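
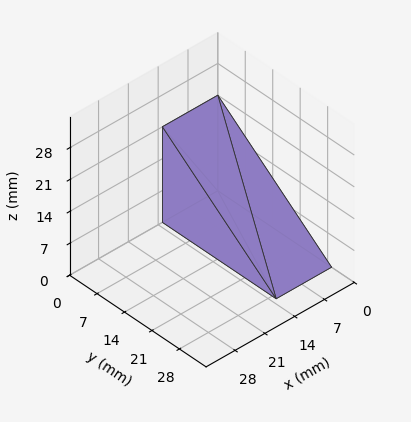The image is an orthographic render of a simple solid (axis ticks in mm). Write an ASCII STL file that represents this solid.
Reading the render: the shape is a wedge (ramp): 13 × 29 mm base, rising to 21 mm along the y=0 edge and sloping linearly to z=0 at y=29 (dimensions read to the nearest mm from the axis ticks). For the STL, each face is triangulated and given an outward normal.

solid part
  facet normal 0.0000 0.0000 -1.0000
    outer loop
      vertex 13.00 29.00 0.00
      vertex 13.00 0.00 0.00
      vertex 0.00 0.00 0.00
    endloop
  endfacet
  facet normal 0.0000 0.0000 -1.0000
    outer loop
      vertex 0.00 29.00 0.00
      vertex 13.00 29.00 0.00
      vertex 0.00 0.00 0.00
    endloop
  endfacet
  facet normal 0.0000 -1.0000 0.0000
    outer loop
      vertex 0.00 0.00 0.00
      vertex 13.00 0.00 0.00
      vertex 13.00 0.00 21.00
    endloop
  endfacet
  facet normal 0.0000 -1.0000 0.0000
    outer loop
      vertex 0.00 0.00 0.00
      vertex 13.00 0.00 21.00
      vertex 0.00 0.00 21.00
    endloop
  endfacet
  facet normal 0.0000 0.5865 0.8099
    outer loop
      vertex 0.00 0.00 21.00
      vertex 13.00 0.00 21.00
      vertex 13.00 29.00 0.00
    endloop
  endfacet
  facet normal 0.0000 0.5865 0.8099
    outer loop
      vertex 0.00 0.00 21.00
      vertex 13.00 29.00 0.00
      vertex 0.00 29.00 0.00
    endloop
  endfacet
  facet normal -1.0000 0.0000 0.0000
    outer loop
      vertex 0.00 0.00 21.00
      vertex 0.00 29.00 0.00
      vertex 0.00 0.00 0.00
    endloop
  endfacet
  facet normal 1.0000 0.0000 0.0000
    outer loop
      vertex 13.00 0.00 0.00
      vertex 13.00 29.00 0.00
      vertex 13.00 0.00 21.00
    endloop
  endfacet
endsolid part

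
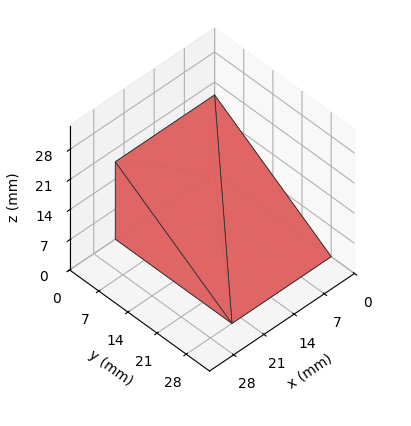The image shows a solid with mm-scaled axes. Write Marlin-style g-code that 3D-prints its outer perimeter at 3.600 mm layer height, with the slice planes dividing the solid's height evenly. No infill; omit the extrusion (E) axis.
Reading the render: the shape is a wedge (ramp): 23 × 28 mm base, rising to 18 mm along the y=0 edge and sloping linearly to z=0 at y=28 (dimensions read to the nearest mm from the axis ticks). For the g-code, the solid's height is divided into equal slices at the stated Δz and each level perimeter traced with G1 moves after a G0 lift.

; perimeter-only toolpath
G21 ; units = mm
G90 ; absolute positioning
G28 ; home
; layer 1
G0 Z3.600
G0 X0.000 Y0.000
G1 X23.000 Y0.000
G1 X23.000 Y22.400
G1 X0.000 Y22.400
G1 X0.000 Y0.000
; layer 2
G0 Z7.200
G0 X0.000 Y0.000
G1 X23.000 Y0.000
G1 X23.000 Y16.800
G1 X0.000 Y16.800
G1 X0.000 Y0.000
; layer 3
G0 Z10.800
G0 X0.000 Y0.000
G1 X23.000 Y0.000
G1 X23.000 Y11.200
G1 X0.000 Y11.200
G1 X0.000 Y0.000
; layer 4
G0 Z14.400
G0 X0.000 Y0.000
G1 X23.000 Y0.000
G1 X23.000 Y5.600
G1 X0.000 Y5.600
G1 X0.000 Y0.000
M2 ; end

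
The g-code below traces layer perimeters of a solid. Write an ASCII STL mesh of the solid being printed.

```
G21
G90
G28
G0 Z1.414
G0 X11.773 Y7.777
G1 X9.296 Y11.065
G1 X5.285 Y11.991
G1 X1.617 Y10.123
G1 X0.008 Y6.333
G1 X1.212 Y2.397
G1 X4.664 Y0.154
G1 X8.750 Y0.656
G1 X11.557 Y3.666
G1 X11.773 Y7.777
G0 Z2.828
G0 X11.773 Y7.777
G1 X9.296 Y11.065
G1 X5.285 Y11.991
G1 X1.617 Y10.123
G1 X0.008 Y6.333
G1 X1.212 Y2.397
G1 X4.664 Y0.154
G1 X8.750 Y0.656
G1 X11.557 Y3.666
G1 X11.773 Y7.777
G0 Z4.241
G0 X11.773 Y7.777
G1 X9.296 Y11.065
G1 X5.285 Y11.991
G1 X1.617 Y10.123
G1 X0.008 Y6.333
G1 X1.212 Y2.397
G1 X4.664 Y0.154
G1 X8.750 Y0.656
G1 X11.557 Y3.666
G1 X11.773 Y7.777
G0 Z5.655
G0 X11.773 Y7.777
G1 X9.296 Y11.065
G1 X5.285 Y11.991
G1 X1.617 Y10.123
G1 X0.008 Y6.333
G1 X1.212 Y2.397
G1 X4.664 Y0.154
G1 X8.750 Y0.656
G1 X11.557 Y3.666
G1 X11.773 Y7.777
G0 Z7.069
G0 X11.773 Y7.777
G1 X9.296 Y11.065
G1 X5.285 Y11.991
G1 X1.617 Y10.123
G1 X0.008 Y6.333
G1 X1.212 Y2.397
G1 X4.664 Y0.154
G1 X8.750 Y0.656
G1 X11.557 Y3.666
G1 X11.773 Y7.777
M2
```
solid part
  facet normal 0.0000 0.0000 -1.0000
    outer loop
      vertex 5.285 11.991 0.000
      vertex 9.296 11.065 0.000
      vertex 11.773 7.777 0.000
    endloop
  endfacet
  facet normal 0.0000 0.0000 -1.0000
    outer loop
      vertex 1.617 10.123 0.000
      vertex 5.285 11.991 0.000
      vertex 11.773 7.777 0.000
    endloop
  endfacet
  facet normal 0.0000 0.0000 -1.0000
    outer loop
      vertex 0.008 6.333 0.000
      vertex 1.617 10.123 0.000
      vertex 11.773 7.777 0.000
    endloop
  endfacet
  facet normal 0.0000 0.0000 -1.0000
    outer loop
      vertex 1.212 2.397 0.000
      vertex 0.008 6.333 0.000
      vertex 11.773 7.777 0.000
    endloop
  endfacet
  facet normal 0.0000 0.0000 -1.0000
    outer loop
      vertex 4.664 0.154 0.000
      vertex 1.212 2.397 0.000
      vertex 11.773 7.777 0.000
    endloop
  endfacet
  facet normal 0.0000 0.0000 -1.0000
    outer loop
      vertex 8.750 0.656 0.000
      vertex 4.664 0.154 0.000
      vertex 11.773 7.777 0.000
    endloop
  endfacet
  facet normal 0.0000 0.0000 -1.0000
    outer loop
      vertex 11.557 3.666 0.000
      vertex 8.750 0.656 0.000
      vertex 11.773 7.777 0.000
    endloop
  endfacet
  facet normal 0.0000 0.0000 1.0000
    outer loop
      vertex 11.773 7.777 7.069
      vertex 9.296 11.065 7.069
      vertex 5.285 11.991 7.069
    endloop
  endfacet
  facet normal 0.0000 0.0000 1.0000
    outer loop
      vertex 11.773 7.777 7.069
      vertex 5.285 11.991 7.069
      vertex 1.617 10.123 7.069
    endloop
  endfacet
  facet normal 0.0000 0.0000 1.0000
    outer loop
      vertex 11.773 7.777 7.069
      vertex 1.617 10.123 7.069
      vertex 0.008 6.333 7.069
    endloop
  endfacet
  facet normal 0.0000 0.0000 1.0000
    outer loop
      vertex 11.773 7.777 7.069
      vertex 0.008 6.333 7.069
      vertex 1.212 2.397 7.069
    endloop
  endfacet
  facet normal 0.0000 0.0000 1.0000
    outer loop
      vertex 11.773 7.777 7.069
      vertex 1.212 2.397 7.069
      vertex 4.664 0.154 7.069
    endloop
  endfacet
  facet normal 0.0000 0.0000 1.0000
    outer loop
      vertex 11.773 7.777 7.069
      vertex 4.664 0.154 7.069
      vertex 8.750 0.656 7.069
    endloop
  endfacet
  facet normal 0.0000 0.0000 1.0000
    outer loop
      vertex 11.773 7.777 7.069
      vertex 8.750 0.656 7.069
      vertex 11.557 3.666 7.069
    endloop
  endfacet
  facet normal 0.7987 0.6017 0.0000
    outer loop
      vertex 11.773 7.777 0.000
      vertex 9.296 11.065 0.000
      vertex 9.296 11.065 7.069
    endloop
  endfacet
  facet normal 0.7987 0.6017 0.0000
    outer loop
      vertex 11.773 7.777 0.000
      vertex 9.296 11.065 7.069
      vertex 11.773 7.777 7.069
    endloop
  endfacet
  facet normal 0.2249 0.9744 0.0000
    outer loop
      vertex 9.296 11.065 0.000
      vertex 5.285 11.991 0.000
      vertex 5.285 11.991 7.069
    endloop
  endfacet
  facet normal 0.2249 0.9744 0.0000
    outer loop
      vertex 9.296 11.065 0.000
      vertex 5.285 11.991 7.069
      vertex 9.296 11.065 7.069
    endloop
  endfacet
  facet normal -0.4538 0.8911 0.0000
    outer loop
      vertex 5.285 11.991 0.000
      vertex 1.617 10.123 0.000
      vertex 1.617 10.123 7.069
    endloop
  endfacet
  facet normal -0.4538 0.8911 0.0000
    outer loop
      vertex 5.285 11.991 0.000
      vertex 1.617 10.123 7.069
      vertex 5.285 11.991 7.069
    endloop
  endfacet
  facet normal -0.9205 0.3908 0.0000
    outer loop
      vertex 1.617 10.123 0.000
      vertex 0.008 6.333 0.000
      vertex 0.008 6.333 7.069
    endloop
  endfacet
  facet normal -0.9205 0.3908 0.0000
    outer loop
      vertex 1.617 10.123 0.000
      vertex 0.008 6.333 7.069
      vertex 1.617 10.123 7.069
    endloop
  endfacet
  facet normal -0.9563 -0.2925 0.0000
    outer loop
      vertex 0.008 6.333 0.000
      vertex 1.212 2.397 0.000
      vertex 1.212 2.397 7.069
    endloop
  endfacet
  facet normal -0.9563 -0.2925 0.0000
    outer loop
      vertex 0.008 6.333 0.000
      vertex 1.212 2.397 7.069
      vertex 0.008 6.333 7.069
    endloop
  endfacet
  facet normal -0.5449 -0.8385 0.0000
    outer loop
      vertex 1.212 2.397 0.000
      vertex 4.664 0.154 0.000
      vertex 4.664 0.154 7.069
    endloop
  endfacet
  facet normal -0.5449 -0.8385 0.0000
    outer loop
      vertex 1.212 2.397 0.000
      vertex 4.664 0.154 7.069
      vertex 1.212 2.397 7.069
    endloop
  endfacet
  facet normal 0.1219 -0.9925 0.0000
    outer loop
      vertex 4.664 0.154 0.000
      vertex 8.750 0.656 0.000
      vertex 8.750 0.656 7.069
    endloop
  endfacet
  facet normal 0.1219 -0.9925 0.0000
    outer loop
      vertex 4.664 0.154 0.000
      vertex 8.750 0.656 7.069
      vertex 4.664 0.154 7.069
    endloop
  endfacet
  facet normal 0.7313 -0.6820 0.0000
    outer loop
      vertex 8.750 0.656 0.000
      vertex 11.557 3.666 0.000
      vertex 11.557 3.666 7.069
    endloop
  endfacet
  facet normal 0.7313 -0.6820 0.0000
    outer loop
      vertex 8.750 0.656 0.000
      vertex 11.557 3.666 7.069
      vertex 8.750 0.656 7.069
    endloop
  endfacet
  facet normal 0.9986 -0.0525 0.0000
    outer loop
      vertex 11.557 3.666 0.000
      vertex 11.773 7.777 0.000
      vertex 11.773 7.777 7.069
    endloop
  endfacet
  facet normal 0.9986 -0.0525 0.0000
    outer loop
      vertex 11.557 3.666 0.000
      vertex 11.773 7.777 7.069
      vertex 11.557 3.666 7.069
    endloop
  endfacet
endsolid part

The G0 Z moves step by Δz≈1.414 mm. Every layer's G1 loop is the same polygon, so the solid is a straight extrusion of it from z=0 to z≈7.07. Closing with flat bottom and top caps and triangulating gives 32 facets — a regular 9-sided prism (a cylinder approximated with 9 flat sides), circumscribed radius ≈ 6.02 mm, height ≈ 7.07 mm.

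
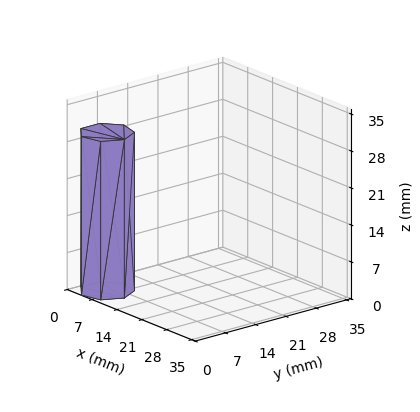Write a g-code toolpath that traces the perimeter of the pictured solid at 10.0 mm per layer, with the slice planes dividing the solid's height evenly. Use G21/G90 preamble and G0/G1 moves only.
Reading the render: the shape is a regular 7-sided prism (a cylinder approximated with 7 flat sides), circumscribed radius ≈ 5 mm, height ≈ 30 mm (dimensions read to the nearest mm from the axis ticks). For the g-code, the solid's height is divided into equal slices at the stated Δz and each level perimeter traced with G1 moves after a G0 lift.

; perimeter-only toolpath
G21 ; units = mm
G90 ; absolute positioning
G28 ; home
; layer 1
G0 Z10.0
G0 X10.0 Y5.0
G1 X8.1 Y8.9
G1 X3.9 Y9.9
G1 X0.5 Y7.2
G1 X0.5 Y2.8
G1 X3.9 Y0.1
G1 X8.1 Y1.1
G1 X10.0 Y5.0
; layer 2
G0 Z20.0
G0 X10.0 Y5.0
G1 X8.1 Y8.9
G1 X3.9 Y9.9
G1 X0.5 Y7.2
G1 X0.5 Y2.8
G1 X3.9 Y0.1
G1 X8.1 Y1.1
G1 X10.0 Y5.0
; layer 3
G0 Z30.0
G0 X10.0 Y5.0
G1 X8.1 Y8.9
G1 X3.9 Y9.9
G1 X0.5 Y7.2
G1 X0.5 Y2.8
G1 X3.9 Y0.1
G1 X8.1 Y1.1
G1 X10.0 Y5.0
M2 ; end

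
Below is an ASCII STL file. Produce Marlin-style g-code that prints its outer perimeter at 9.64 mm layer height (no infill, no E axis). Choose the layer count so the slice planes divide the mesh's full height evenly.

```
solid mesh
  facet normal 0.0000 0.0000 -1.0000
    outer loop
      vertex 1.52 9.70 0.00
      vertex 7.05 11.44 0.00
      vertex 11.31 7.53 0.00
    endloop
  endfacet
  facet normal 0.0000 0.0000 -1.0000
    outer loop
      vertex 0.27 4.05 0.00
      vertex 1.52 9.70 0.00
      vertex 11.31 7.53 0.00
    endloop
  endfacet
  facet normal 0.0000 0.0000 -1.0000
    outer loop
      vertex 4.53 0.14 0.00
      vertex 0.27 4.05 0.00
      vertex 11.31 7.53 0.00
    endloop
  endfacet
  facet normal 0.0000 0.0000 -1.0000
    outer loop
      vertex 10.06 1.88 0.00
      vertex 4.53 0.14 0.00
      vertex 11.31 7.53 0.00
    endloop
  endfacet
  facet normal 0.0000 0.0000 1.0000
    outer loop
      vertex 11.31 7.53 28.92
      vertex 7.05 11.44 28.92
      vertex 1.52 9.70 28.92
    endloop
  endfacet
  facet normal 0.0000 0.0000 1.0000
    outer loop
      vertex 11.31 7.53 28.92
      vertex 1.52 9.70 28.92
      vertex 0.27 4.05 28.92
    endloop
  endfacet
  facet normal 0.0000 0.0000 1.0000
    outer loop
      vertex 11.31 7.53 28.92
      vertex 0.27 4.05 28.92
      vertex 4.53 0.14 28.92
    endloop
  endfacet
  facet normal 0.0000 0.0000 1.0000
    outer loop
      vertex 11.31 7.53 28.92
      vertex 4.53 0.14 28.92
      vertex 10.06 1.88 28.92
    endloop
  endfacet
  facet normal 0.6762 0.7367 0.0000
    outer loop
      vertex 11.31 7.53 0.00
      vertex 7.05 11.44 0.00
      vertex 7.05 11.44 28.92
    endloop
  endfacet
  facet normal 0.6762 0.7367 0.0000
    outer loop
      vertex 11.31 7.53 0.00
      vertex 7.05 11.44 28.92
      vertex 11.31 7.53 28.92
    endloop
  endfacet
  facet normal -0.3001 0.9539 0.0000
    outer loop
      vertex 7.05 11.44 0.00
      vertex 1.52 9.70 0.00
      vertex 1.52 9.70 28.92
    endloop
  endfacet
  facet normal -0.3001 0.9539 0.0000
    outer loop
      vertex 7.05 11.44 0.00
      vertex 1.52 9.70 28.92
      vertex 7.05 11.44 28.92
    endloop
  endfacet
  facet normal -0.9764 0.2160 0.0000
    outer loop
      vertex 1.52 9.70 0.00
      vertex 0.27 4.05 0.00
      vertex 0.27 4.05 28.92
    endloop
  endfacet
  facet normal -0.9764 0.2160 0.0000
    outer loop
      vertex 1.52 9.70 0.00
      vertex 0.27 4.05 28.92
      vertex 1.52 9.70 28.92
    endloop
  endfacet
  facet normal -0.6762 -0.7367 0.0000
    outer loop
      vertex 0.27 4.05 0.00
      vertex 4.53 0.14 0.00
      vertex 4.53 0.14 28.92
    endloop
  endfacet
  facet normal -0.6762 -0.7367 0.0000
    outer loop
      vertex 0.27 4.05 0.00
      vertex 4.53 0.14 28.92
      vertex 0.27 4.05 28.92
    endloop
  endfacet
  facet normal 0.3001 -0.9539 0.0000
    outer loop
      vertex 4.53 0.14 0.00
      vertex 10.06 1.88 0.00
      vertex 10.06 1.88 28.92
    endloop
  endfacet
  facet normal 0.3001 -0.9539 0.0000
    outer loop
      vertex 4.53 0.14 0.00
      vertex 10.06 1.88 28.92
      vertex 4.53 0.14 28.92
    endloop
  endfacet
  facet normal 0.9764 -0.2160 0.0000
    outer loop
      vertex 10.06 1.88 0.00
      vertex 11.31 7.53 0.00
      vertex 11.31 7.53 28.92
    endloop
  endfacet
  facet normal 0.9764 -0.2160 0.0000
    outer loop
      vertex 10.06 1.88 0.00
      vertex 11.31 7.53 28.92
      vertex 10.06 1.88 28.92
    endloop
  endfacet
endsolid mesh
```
; perimeter-only toolpath
G21 ; units = mm
G90 ; absolute positioning
G28 ; home
; layer 1
G0 Z9.64
G0 X11.31 Y7.53
G1 X7.05 Y11.44
G1 X1.52 Y9.70
G1 X0.27 Y4.05
G1 X4.53 Y0.14
G1 X10.06 Y1.88
G1 X11.31 Y7.53
; layer 2
G0 Z19.28
G0 X11.31 Y7.53
G1 X7.05 Y11.44
G1 X1.52 Y9.70
G1 X0.27 Y4.05
G1 X4.53 Y0.14
G1 X10.06 Y1.88
G1 X11.31 Y7.53
; layer 3
G0 Z28.92
G0 X11.31 Y7.53
G1 X7.05 Y11.44
G1 X1.52 Y9.70
G1 X0.27 Y4.05
G1 X4.53 Y0.14
G1 X10.06 Y1.88
G1 X11.31 Y7.53
M2 ; end

The solid is a regular 6-sided prism (a cylinder approximated with 6 flat sides), circumscribed radius ≈ 5.79 mm, height ≈ 28.9 mm. Slicing at Δz = 9.64 mm — 3 equal slices spanning the solid's height, so layer i sits at z = i·h/3 — gives 3 non-empty perimeters. Each is a 6-segment closed polygon; G0 lifts to the layer z and rapids to the start vertex, then G1 traces the edges.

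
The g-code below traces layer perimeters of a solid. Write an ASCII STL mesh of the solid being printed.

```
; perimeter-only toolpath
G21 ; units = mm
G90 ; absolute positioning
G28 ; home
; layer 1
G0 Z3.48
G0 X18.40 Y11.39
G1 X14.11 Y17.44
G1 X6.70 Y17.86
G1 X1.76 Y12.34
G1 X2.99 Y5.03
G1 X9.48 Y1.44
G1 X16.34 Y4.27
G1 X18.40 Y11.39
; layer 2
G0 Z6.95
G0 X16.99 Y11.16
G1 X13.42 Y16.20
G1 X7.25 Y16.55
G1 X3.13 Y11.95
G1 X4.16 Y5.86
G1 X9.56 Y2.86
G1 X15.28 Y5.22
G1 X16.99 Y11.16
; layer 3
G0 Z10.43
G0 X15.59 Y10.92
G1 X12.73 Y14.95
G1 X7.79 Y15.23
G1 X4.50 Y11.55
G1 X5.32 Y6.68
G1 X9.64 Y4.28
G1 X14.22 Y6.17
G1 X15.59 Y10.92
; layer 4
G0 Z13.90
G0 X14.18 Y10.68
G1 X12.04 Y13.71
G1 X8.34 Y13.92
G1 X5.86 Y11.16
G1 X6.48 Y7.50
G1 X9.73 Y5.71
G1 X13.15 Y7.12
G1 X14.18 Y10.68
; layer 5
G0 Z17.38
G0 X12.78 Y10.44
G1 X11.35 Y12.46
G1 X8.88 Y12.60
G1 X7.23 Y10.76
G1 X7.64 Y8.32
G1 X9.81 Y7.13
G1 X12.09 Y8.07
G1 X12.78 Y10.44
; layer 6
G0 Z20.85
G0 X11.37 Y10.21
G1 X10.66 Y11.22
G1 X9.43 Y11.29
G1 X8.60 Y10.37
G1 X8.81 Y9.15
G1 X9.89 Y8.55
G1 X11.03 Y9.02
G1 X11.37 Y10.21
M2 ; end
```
solid part
  facet normal 0.0000 0.0000 -1.0000
    outer loop
      vertex 6.16 19.18 0.00
      vertex 14.80 18.69 0.00
      vertex 19.80 11.63 0.00
    endloop
  endfacet
  facet normal 0.0000 0.0000 -1.0000
    outer loop
      vertex 0.39 12.74 0.00
      vertex 6.16 19.18 0.00
      vertex 19.80 11.63 0.00
    endloop
  endfacet
  facet normal 0.0000 0.0000 -1.0000
    outer loop
      vertex 1.83 4.21 0.00
      vertex 0.39 12.74 0.00
      vertex 19.80 11.63 0.00
    endloop
  endfacet
  facet normal 0.0000 0.0000 -1.0000
    outer loop
      vertex 9.40 0.02 0.00
      vertex 1.83 4.21 0.00
      vertex 19.80 11.63 0.00
    endloop
  endfacet
  facet normal 0.0000 0.0000 -1.0000
    outer loop
      vertex 17.40 3.32 0.00
      vertex 9.40 0.02 0.00
      vertex 19.80 11.63 0.00
    endloop
  endfacet
  facet normal 0.7656 0.5422 0.3463
    outer loop
      vertex 19.80 11.63 0.00
      vertex 14.80 18.69 0.00
      vertex 9.97 9.97 24.33
    endloop
  endfacet
  facet normal 0.0531 0.9366 0.3462
    outer loop
      vertex 14.80 18.69 0.00
      vertex 6.16 19.18 0.00
      vertex 9.97 9.97 24.33
    endloop
  endfacet
  facet normal -0.6987 0.6260 0.3464
    outer loop
      vertex 6.16 19.18 0.00
      vertex 0.39 12.74 0.00
      vertex 9.97 9.97 24.33
    endloop
  endfacet
  facet normal -0.9250 -0.1562 0.3464
    outer loop
      vertex 0.39 12.74 0.00
      vertex 1.83 4.21 0.00
      vertex 9.97 9.97 24.33
    endloop
  endfacet
  facet normal -0.4543 -0.8208 0.3463
    outer loop
      vertex 1.83 4.21 0.00
      vertex 9.40 0.02 0.00
      vertex 9.97 9.97 24.33
    endloop
  endfacet
  facet normal 0.3577 -0.8672 0.3463
    outer loop
      vertex 9.40 0.02 0.00
      vertex 17.40 3.32 0.00
      vertex 9.97 9.97 24.33
    endloop
  endfacet
  facet normal 0.9013 -0.2603 0.3464
    outer loop
      vertex 17.40 3.32 0.00
      vertex 19.80 11.63 0.00
      vertex 9.97 9.97 24.33
    endloop
  endfacet
endsolid part

The G0 Z moves step by Δz≈3.48 mm. The G1 loops shrink linearly with z, so the solid tapers from its base footprint up to z≈24.3. Closing with a flat bottom cap and the tapered top and triangulating gives 12 facets — a regular 7-sided pyramid, base circumscribed radius ≈ 9.97 mm, apex at z ≈ 24.3 mm.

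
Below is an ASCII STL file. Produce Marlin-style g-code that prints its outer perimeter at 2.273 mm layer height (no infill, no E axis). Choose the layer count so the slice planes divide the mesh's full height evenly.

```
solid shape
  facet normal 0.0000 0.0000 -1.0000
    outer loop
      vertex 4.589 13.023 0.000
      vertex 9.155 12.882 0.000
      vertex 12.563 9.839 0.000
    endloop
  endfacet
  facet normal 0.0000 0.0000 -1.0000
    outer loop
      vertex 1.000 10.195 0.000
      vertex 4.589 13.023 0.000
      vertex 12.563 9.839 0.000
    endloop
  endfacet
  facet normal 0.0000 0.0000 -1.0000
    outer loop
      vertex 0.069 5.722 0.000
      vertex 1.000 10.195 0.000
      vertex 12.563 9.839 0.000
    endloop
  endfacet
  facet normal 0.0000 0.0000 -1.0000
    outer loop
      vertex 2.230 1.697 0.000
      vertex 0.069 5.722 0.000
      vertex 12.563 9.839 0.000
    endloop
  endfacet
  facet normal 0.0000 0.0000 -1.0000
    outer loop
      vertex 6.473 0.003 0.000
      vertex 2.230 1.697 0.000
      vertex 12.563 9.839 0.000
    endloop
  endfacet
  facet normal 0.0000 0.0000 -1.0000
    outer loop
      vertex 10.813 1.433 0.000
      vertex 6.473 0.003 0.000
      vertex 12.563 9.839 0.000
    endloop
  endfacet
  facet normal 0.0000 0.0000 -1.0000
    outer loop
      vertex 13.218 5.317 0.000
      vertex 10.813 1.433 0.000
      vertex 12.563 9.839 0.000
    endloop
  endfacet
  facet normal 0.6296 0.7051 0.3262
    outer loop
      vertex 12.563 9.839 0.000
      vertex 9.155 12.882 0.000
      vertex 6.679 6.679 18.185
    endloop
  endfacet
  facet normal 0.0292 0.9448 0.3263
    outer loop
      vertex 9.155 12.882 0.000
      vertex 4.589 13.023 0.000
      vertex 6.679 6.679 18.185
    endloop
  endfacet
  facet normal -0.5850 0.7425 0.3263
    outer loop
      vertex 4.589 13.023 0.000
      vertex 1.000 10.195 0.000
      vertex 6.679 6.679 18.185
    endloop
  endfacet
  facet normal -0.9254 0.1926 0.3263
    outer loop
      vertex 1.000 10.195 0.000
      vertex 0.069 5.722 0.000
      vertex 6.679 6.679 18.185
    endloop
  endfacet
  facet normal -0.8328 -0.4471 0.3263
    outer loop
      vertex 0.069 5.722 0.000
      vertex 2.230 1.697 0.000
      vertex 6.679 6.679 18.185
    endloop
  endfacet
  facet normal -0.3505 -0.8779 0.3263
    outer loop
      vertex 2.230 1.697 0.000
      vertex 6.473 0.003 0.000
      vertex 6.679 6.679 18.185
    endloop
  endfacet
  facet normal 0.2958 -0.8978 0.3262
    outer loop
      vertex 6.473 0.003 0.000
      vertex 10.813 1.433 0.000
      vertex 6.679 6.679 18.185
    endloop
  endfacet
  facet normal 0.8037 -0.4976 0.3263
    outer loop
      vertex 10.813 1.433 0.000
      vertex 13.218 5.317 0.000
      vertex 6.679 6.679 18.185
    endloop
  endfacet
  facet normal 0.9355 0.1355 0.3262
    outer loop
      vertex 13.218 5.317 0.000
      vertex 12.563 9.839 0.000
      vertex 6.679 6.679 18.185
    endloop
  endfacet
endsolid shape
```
; perimeter-only toolpath
G21 ; units = mm
G90 ; absolute positioning
G28 ; home
; layer 1
G0 Z2.273
G0 X11.828 Y9.444
G1 X8.845 Y12.107
G1 X4.850 Y12.230
G1 X1.710 Y9.756
G1 X0.895 Y5.842
G1 X2.786 Y2.320
G1 X6.499 Y0.838
G1 X10.296 Y2.089
G1 X12.401 Y5.487
G1 X11.828 Y9.444
; layer 2
G0 Z4.546
G0 X11.092 Y9.049
G1 X8.536 Y11.331
G1 X5.112 Y11.437
G1 X2.420 Y9.316
G1 X1.722 Y5.961
G1 X3.342 Y2.942
G1 X6.524 Y1.672
G1 X9.780 Y2.745
G1 X11.583 Y5.658
G1 X11.092 Y9.049
; layer 3
G0 Z6.819
G0 X10.357 Y8.654
G1 X8.226 Y10.556
G1 X5.373 Y10.644
G1 X3.130 Y8.877
G1 X2.548 Y6.081
G1 X3.898 Y3.565
G1 X6.550 Y2.506
G1 X9.263 Y3.400
G1 X10.766 Y5.828
G1 X10.357 Y8.654
; layer 4
G0 Z9.092
G0 X9.621 Y8.259
G1 X7.917 Y9.780
G1 X5.634 Y9.851
G1 X3.840 Y8.437
G1 X3.374 Y6.200
G1 X4.455 Y4.188
G1 X6.576 Y3.341
G1 X8.746 Y4.056
G1 X9.948 Y5.998
G1 X9.621 Y8.259
; layer 5
G0 Z11.366
G0 X8.886 Y7.864
G1 X7.607 Y9.005
G1 X5.895 Y9.058
G1 X4.549 Y7.998
G1 X4.200 Y6.320
G1 X5.011 Y4.811
G1 X6.602 Y4.176
G1 X8.229 Y4.712
G1 X9.131 Y6.168
G1 X8.886 Y7.864
; layer 6
G0 Z13.639
G0 X8.150 Y7.469
G1 X7.298 Y8.230
G1 X6.156 Y8.265
G1 X5.259 Y7.558
G1 X5.026 Y6.440
G1 X5.567 Y5.433
G1 X6.627 Y5.010
G1 X7.713 Y5.367
G1 X8.314 Y6.338
G1 X8.150 Y7.469
; layer 7
G0 Z15.912
G0 X7.415 Y7.074
G1 X6.989 Y7.454
G1 X6.418 Y7.472
G1 X5.969 Y7.119
G1 X5.853 Y6.559
G1 X6.123 Y6.056
G1 X6.653 Y5.845
G1 X7.196 Y6.023
G1 X7.496 Y6.509
G1 X7.415 Y7.074
M2 ; end

The solid is a regular 9-sided pyramid, base circumscribed radius ≈ 6.68 mm, apex at z ≈ 18.2 mm. Slicing at Δz = 2.273 mm — 8 equal slices spanning the solid's height, so layer i sits at z = i·h/8 — gives 7 non-empty perimeters. Each is a 9-segment closed polygon; G0 lifts to the layer z and rapids to the start vertex, then G1 traces the edges. The cross-section shrinks linearly with z (the slice at the apex is degenerate and omitted).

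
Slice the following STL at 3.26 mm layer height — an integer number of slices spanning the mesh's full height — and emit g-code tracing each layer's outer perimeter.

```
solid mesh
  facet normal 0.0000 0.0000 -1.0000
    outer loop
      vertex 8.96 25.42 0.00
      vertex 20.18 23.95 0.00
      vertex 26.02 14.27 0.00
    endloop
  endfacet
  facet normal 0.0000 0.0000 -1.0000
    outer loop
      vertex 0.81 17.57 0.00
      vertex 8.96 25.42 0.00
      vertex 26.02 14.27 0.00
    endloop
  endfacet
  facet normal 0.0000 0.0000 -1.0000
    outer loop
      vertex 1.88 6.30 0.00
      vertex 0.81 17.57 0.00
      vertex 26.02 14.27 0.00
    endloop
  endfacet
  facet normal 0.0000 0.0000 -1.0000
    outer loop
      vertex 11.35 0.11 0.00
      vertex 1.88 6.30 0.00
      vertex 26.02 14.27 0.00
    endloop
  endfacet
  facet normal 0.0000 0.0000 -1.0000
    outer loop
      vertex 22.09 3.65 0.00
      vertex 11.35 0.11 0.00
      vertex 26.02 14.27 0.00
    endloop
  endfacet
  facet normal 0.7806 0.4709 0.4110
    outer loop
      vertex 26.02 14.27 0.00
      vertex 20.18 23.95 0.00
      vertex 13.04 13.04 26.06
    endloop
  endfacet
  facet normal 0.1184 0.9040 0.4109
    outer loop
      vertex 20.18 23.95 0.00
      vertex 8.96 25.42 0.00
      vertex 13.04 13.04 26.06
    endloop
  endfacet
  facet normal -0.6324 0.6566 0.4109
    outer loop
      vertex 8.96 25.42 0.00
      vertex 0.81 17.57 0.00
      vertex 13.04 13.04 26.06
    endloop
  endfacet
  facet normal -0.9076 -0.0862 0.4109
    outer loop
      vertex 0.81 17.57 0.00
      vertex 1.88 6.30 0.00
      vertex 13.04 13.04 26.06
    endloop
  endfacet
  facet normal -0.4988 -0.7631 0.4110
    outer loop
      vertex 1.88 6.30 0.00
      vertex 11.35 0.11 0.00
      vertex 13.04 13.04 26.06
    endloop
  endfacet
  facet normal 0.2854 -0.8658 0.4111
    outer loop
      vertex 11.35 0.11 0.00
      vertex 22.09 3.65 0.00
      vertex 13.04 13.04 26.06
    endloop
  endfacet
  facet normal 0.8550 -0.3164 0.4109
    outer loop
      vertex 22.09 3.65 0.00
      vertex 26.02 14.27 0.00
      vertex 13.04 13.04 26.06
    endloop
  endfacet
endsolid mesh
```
; perimeter-only toolpath
G21 ; units = mm
G90 ; absolute positioning
G28 ; home
; layer 1
G0 Z3.26
G0 X24.40 Y14.12
G1 X19.29 Y22.59
G1 X9.47 Y23.87
G1 X2.34 Y17.00
G1 X3.27 Y7.14
G1 X11.56 Y1.73
G1 X20.96 Y4.82
G1 X24.40 Y14.12
; layer 2
G0 Z6.51
G0 X22.77 Y13.96
G1 X18.39 Y21.22
G1 X9.98 Y22.33
G1 X3.87 Y16.44
G1 X4.67 Y7.98
G1 X11.77 Y3.34
G1 X19.83 Y6.00
G1 X22.77 Y13.96
; layer 3
G0 Z9.77
G0 X21.15 Y13.81
G1 X17.50 Y19.86
G1 X10.49 Y20.78
G1 X5.40 Y15.87
G1 X6.06 Y8.83
G1 X11.98 Y4.96
G1 X18.70 Y7.17
G1 X21.15 Y13.81
; layer 4
G0 Z13.03
G0 X19.53 Y13.65
G1 X16.61 Y18.49
G1 X11.00 Y19.23
G1 X6.92 Y15.30
G1 X7.46 Y9.67
G1 X12.20 Y6.57
G1 X17.56 Y8.34
G1 X19.53 Y13.65
; layer 5
G0 Z16.29
G0 X17.91 Y13.50
G1 X15.72 Y17.13
G1 X11.51 Y17.68
G1 X8.45 Y14.74
G1 X8.85 Y10.51
G1 X12.41 Y8.19
G1 X16.43 Y9.52
G1 X17.91 Y13.50
; layer 6
G0 Z19.54
G0 X16.29 Y13.35
G1 X14.82 Y15.77
G1 X12.02 Y16.13
G1 X9.98 Y14.17
G1 X10.25 Y11.35
G1 X12.62 Y9.81
G1 X15.30 Y10.69
G1 X16.29 Y13.35
; layer 7
G0 Z22.80
G0 X14.66 Y13.19
G1 X13.93 Y14.40
G1 X12.53 Y14.59
G1 X11.51 Y13.61
G1 X11.64 Y12.20
G1 X12.83 Y11.42
G1 X14.17 Y11.87
G1 X14.66 Y13.19
M2 ; end

The solid is a regular 7-sided pyramid, base circumscribed radius ≈ 13 mm, apex at z ≈ 26.1 mm. Slicing at Δz = 3.26 mm — 8 equal slices spanning the solid's height, so layer i sits at z = i·h/8 — gives 7 non-empty perimeters. Each is a 7-segment closed polygon; G0 lifts to the layer z and rapids to the start vertex, then G1 traces the edges. The cross-section shrinks linearly with z (the slice at the apex is degenerate and omitted).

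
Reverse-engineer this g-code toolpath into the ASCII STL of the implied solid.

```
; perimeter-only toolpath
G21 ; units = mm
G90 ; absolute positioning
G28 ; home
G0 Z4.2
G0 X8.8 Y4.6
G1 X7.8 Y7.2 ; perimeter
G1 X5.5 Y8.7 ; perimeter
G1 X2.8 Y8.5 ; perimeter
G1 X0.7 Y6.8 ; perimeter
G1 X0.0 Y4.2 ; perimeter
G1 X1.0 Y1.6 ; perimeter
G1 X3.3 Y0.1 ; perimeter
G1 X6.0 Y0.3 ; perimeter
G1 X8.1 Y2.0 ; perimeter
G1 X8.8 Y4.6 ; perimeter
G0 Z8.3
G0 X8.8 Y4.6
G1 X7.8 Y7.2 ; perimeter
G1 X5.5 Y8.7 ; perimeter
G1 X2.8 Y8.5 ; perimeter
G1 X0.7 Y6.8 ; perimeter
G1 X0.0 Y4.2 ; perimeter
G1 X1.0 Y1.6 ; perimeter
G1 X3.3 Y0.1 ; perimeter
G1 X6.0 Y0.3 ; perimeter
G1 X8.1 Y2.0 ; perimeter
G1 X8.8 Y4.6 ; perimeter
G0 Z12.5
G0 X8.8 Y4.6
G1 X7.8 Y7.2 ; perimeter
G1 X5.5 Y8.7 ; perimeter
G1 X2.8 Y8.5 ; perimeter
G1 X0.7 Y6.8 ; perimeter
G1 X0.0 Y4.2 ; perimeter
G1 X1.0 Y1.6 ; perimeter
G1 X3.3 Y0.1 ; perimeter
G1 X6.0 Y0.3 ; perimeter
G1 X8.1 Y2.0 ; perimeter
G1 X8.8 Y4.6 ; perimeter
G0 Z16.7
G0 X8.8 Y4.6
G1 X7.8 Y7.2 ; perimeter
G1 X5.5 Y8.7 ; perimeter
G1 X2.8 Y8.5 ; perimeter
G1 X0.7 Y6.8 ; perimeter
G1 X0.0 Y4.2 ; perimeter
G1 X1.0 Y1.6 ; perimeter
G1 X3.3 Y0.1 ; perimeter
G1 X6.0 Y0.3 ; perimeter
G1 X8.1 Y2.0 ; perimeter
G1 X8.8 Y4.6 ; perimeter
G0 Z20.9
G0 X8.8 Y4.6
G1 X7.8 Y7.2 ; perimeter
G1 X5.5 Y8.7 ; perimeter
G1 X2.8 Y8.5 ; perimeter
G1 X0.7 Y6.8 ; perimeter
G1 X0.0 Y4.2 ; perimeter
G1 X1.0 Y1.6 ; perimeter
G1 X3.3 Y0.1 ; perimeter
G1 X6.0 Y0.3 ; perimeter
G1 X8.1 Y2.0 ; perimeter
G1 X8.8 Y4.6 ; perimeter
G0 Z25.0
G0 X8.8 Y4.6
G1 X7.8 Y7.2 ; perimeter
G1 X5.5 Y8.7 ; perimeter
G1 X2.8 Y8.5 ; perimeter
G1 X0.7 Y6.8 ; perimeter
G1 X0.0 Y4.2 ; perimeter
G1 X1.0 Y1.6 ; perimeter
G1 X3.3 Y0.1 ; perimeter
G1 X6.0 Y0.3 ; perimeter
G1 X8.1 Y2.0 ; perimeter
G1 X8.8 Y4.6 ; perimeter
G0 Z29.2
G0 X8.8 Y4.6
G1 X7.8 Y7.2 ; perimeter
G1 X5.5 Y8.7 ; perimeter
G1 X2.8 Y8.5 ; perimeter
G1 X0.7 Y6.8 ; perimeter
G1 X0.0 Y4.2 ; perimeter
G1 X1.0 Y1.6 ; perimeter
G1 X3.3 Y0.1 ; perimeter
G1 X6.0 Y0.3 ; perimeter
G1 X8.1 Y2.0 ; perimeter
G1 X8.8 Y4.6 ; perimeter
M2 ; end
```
solid part
  facet normal 0.0000 0.0000 -1.0000
    outer loop
      vertex 5.5 8.7 0.0
      vertex 7.8 7.2 0.0
      vertex 8.8 4.6 0.0
    endloop
  endfacet
  facet normal 0.0000 0.0000 -1.0000
    outer loop
      vertex 2.8 8.5 0.0
      vertex 5.5 8.7 0.0
      vertex 8.8 4.6 0.0
    endloop
  endfacet
  facet normal 0.0000 0.0000 -1.0000
    outer loop
      vertex 0.7 6.8 0.0
      vertex 2.8 8.5 0.0
      vertex 8.8 4.6 0.0
    endloop
  endfacet
  facet normal 0.0000 0.0000 -1.0000
    outer loop
      vertex 0.0 4.2 0.0
      vertex 0.7 6.8 0.0
      vertex 8.8 4.6 0.0
    endloop
  endfacet
  facet normal 0.0000 0.0000 -1.0000
    outer loop
      vertex 1.0 1.6 0.0
      vertex 0.0 4.2 0.0
      vertex 8.8 4.6 0.0
    endloop
  endfacet
  facet normal 0.0000 0.0000 -1.0000
    outer loop
      vertex 3.3 0.1 0.0
      vertex 1.0 1.6 0.0
      vertex 8.8 4.6 0.0
    endloop
  endfacet
  facet normal 0.0000 0.0000 -1.0000
    outer loop
      vertex 6.0 0.3 0.0
      vertex 3.3 0.1 0.0
      vertex 8.8 4.6 0.0
    endloop
  endfacet
  facet normal 0.0000 0.0000 -1.0000
    outer loop
      vertex 8.1 2.0 0.0
      vertex 6.0 0.3 0.0
      vertex 8.8 4.6 0.0
    endloop
  endfacet
  facet normal 0.0000 0.0000 1.0000
    outer loop
      vertex 8.8 4.6 29.2
      vertex 7.8 7.2 29.2
      vertex 5.5 8.7 29.2
    endloop
  endfacet
  facet normal 0.0000 0.0000 1.0000
    outer loop
      vertex 8.8 4.6 29.2
      vertex 5.5 8.7 29.2
      vertex 2.8 8.5 29.2
    endloop
  endfacet
  facet normal 0.0000 0.0000 1.0000
    outer loop
      vertex 8.8 4.6 29.2
      vertex 2.8 8.5 29.2
      vertex 0.7 6.8 29.2
    endloop
  endfacet
  facet normal 0.0000 0.0000 1.0000
    outer loop
      vertex 8.8 4.6 29.2
      vertex 0.7 6.8 29.2
      vertex 0.0 4.2 29.2
    endloop
  endfacet
  facet normal 0.0000 0.0000 1.0000
    outer loop
      vertex 8.8 4.6 29.2
      vertex 0.0 4.2 29.2
      vertex 1.0 1.6 29.2
    endloop
  endfacet
  facet normal 0.0000 0.0000 1.0000
    outer loop
      vertex 8.8 4.6 29.2
      vertex 1.0 1.6 29.2
      vertex 3.3 0.1 29.2
    endloop
  endfacet
  facet normal 0.0000 0.0000 1.0000
    outer loop
      vertex 8.8 4.6 29.2
      vertex 3.3 0.1 29.2
      vertex 6.0 0.3 29.2
    endloop
  endfacet
  facet normal 0.0000 0.0000 1.0000
    outer loop
      vertex 8.8 4.6 29.2
      vertex 6.0 0.3 29.2
      vertex 8.1 2.0 29.2
    endloop
  endfacet
  facet normal 0.9333 0.3590 0.0000
    outer loop
      vertex 8.8 4.6 0.0
      vertex 7.8 7.2 0.0
      vertex 7.8 7.2 29.2
    endloop
  endfacet
  facet normal 0.9333 0.3590 0.0000
    outer loop
      vertex 8.8 4.6 0.0
      vertex 7.8 7.2 29.2
      vertex 8.8 4.6 29.2
    endloop
  endfacet
  facet normal 0.5463 0.8376 0.0000
    outer loop
      vertex 7.8 7.2 0.0
      vertex 5.5 8.7 0.0
      vertex 5.5 8.7 29.2
    endloop
  endfacet
  facet normal 0.5463 0.8376 0.0000
    outer loop
      vertex 7.8 7.2 0.0
      vertex 5.5 8.7 29.2
      vertex 7.8 7.2 29.2
    endloop
  endfacet
  facet normal -0.0739 0.9973 0.0000
    outer loop
      vertex 5.5 8.7 0.0
      vertex 2.8 8.5 0.0
      vertex 2.8 8.5 29.2
    endloop
  endfacet
  facet normal -0.0739 0.9973 0.0000
    outer loop
      vertex 5.5 8.7 0.0
      vertex 2.8 8.5 29.2
      vertex 5.5 8.7 29.2
    endloop
  endfacet
  facet normal -0.6292 0.7772 0.0000
    outer loop
      vertex 2.8 8.5 0.0
      vertex 0.7 6.8 0.0
      vertex 0.7 6.8 29.2
    endloop
  endfacet
  facet normal -0.6292 0.7772 0.0000
    outer loop
      vertex 2.8 8.5 0.0
      vertex 0.7 6.8 29.2
      vertex 2.8 8.5 29.2
    endloop
  endfacet
  facet normal -0.9656 0.2600 0.0000
    outer loop
      vertex 0.7 6.8 0.0
      vertex 0.0 4.2 0.0
      vertex 0.0 4.2 29.2
    endloop
  endfacet
  facet normal -0.9656 0.2600 0.0000
    outer loop
      vertex 0.7 6.8 0.0
      vertex 0.0 4.2 29.2
      vertex 0.7 6.8 29.2
    endloop
  endfacet
  facet normal -0.9333 -0.3590 0.0000
    outer loop
      vertex 0.0 4.2 0.0
      vertex 1.0 1.6 0.0
      vertex 1.0 1.6 29.2
    endloop
  endfacet
  facet normal -0.9333 -0.3590 0.0000
    outer loop
      vertex 0.0 4.2 0.0
      vertex 1.0 1.6 29.2
      vertex 0.0 4.2 29.2
    endloop
  endfacet
  facet normal -0.5463 -0.8376 0.0000
    outer loop
      vertex 1.0 1.6 0.0
      vertex 3.3 0.1 0.0
      vertex 3.3 0.1 29.2
    endloop
  endfacet
  facet normal -0.5463 -0.8376 0.0000
    outer loop
      vertex 1.0 1.6 0.0
      vertex 3.3 0.1 29.2
      vertex 1.0 1.6 29.2
    endloop
  endfacet
  facet normal 0.0739 -0.9973 0.0000
    outer loop
      vertex 3.3 0.1 0.0
      vertex 6.0 0.3 0.0
      vertex 6.0 0.3 29.2
    endloop
  endfacet
  facet normal 0.0739 -0.9973 0.0000
    outer loop
      vertex 3.3 0.1 0.0
      vertex 6.0 0.3 29.2
      vertex 3.3 0.1 29.2
    endloop
  endfacet
  facet normal 0.6292 -0.7772 0.0000
    outer loop
      vertex 6.0 0.3 0.0
      vertex 8.1 2.0 0.0
      vertex 8.1 2.0 29.2
    endloop
  endfacet
  facet normal 0.6292 -0.7772 0.0000
    outer loop
      vertex 6.0 0.3 0.0
      vertex 8.1 2.0 29.2
      vertex 6.0 0.3 29.2
    endloop
  endfacet
  facet normal 0.9656 -0.2600 0.0000
    outer loop
      vertex 8.1 2.0 0.0
      vertex 8.8 4.6 0.0
      vertex 8.8 4.6 29.2
    endloop
  endfacet
  facet normal 0.9656 -0.2600 0.0000
    outer loop
      vertex 8.1 2.0 0.0
      vertex 8.8 4.6 29.2
      vertex 8.1 2.0 29.2
    endloop
  endfacet
endsolid part

The G0 Z moves step by Δz≈4.2 mm. Every layer's G1 loop is the same polygon, so the solid is a straight extrusion of it from z=0 to z≈29.2. Closing with flat bottom and top caps and triangulating gives 36 facets — a regular 10-sided prism (a cylinder approximated with 10 flat sides), circumscribed radius ≈ 4.4 mm, height ≈ 29.2 mm.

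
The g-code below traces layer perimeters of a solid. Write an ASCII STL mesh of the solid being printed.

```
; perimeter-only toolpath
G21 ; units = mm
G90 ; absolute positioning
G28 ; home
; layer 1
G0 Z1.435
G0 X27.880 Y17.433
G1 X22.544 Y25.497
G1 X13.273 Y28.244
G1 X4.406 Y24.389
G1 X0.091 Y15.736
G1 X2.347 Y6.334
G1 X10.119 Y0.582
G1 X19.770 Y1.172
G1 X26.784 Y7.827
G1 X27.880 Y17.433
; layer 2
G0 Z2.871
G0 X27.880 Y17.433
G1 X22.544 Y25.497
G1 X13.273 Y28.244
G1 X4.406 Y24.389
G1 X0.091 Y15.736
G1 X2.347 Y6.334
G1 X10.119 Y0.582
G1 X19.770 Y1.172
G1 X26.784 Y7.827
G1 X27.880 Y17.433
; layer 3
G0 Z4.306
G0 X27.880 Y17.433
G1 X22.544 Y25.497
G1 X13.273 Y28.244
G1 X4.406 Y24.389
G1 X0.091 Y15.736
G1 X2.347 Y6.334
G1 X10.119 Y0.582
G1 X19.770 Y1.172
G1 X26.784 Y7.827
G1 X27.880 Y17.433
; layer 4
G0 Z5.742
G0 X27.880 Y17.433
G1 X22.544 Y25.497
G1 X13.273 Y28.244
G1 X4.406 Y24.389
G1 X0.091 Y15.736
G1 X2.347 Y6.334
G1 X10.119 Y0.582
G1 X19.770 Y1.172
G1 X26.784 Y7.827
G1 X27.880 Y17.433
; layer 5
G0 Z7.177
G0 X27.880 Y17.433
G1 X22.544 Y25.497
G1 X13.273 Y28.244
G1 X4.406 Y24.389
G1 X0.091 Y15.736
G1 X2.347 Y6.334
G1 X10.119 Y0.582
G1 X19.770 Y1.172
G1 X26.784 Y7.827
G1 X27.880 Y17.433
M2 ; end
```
solid part
  facet normal 0.0000 0.0000 -1.0000
    outer loop
      vertex 13.273 28.244 0.000
      vertex 22.544 25.497 0.000
      vertex 27.880 17.433 0.000
    endloop
  endfacet
  facet normal 0.0000 0.0000 -1.0000
    outer loop
      vertex 4.406 24.389 0.000
      vertex 13.273 28.244 0.000
      vertex 27.880 17.433 0.000
    endloop
  endfacet
  facet normal 0.0000 0.0000 -1.0000
    outer loop
      vertex 0.091 15.736 0.000
      vertex 4.406 24.389 0.000
      vertex 27.880 17.433 0.000
    endloop
  endfacet
  facet normal 0.0000 0.0000 -1.0000
    outer loop
      vertex 2.347 6.334 0.000
      vertex 0.091 15.736 0.000
      vertex 27.880 17.433 0.000
    endloop
  endfacet
  facet normal 0.0000 0.0000 -1.0000
    outer loop
      vertex 10.119 0.582 0.000
      vertex 2.347 6.334 0.000
      vertex 27.880 17.433 0.000
    endloop
  endfacet
  facet normal 0.0000 0.0000 -1.0000
    outer loop
      vertex 19.770 1.172 0.000
      vertex 10.119 0.582 0.000
      vertex 27.880 17.433 0.000
    endloop
  endfacet
  facet normal 0.0000 0.0000 -1.0000
    outer loop
      vertex 26.784 7.827 0.000
      vertex 19.770 1.172 0.000
      vertex 27.880 17.433 0.000
    endloop
  endfacet
  facet normal 0.0000 0.0000 1.0000
    outer loop
      vertex 27.880 17.433 7.177
      vertex 22.544 25.497 7.177
      vertex 13.273 28.244 7.177
    endloop
  endfacet
  facet normal 0.0000 0.0000 1.0000
    outer loop
      vertex 27.880 17.433 7.177
      vertex 13.273 28.244 7.177
      vertex 4.406 24.389 7.177
    endloop
  endfacet
  facet normal 0.0000 0.0000 1.0000
    outer loop
      vertex 27.880 17.433 7.177
      vertex 4.406 24.389 7.177
      vertex 0.091 15.736 7.177
    endloop
  endfacet
  facet normal 0.0000 0.0000 1.0000
    outer loop
      vertex 27.880 17.433 7.177
      vertex 0.091 15.736 7.177
      vertex 2.347 6.334 7.177
    endloop
  endfacet
  facet normal 0.0000 0.0000 1.0000
    outer loop
      vertex 27.880 17.433 7.177
      vertex 2.347 6.334 7.177
      vertex 10.119 0.582 7.177
    endloop
  endfacet
  facet normal 0.0000 0.0000 1.0000
    outer loop
      vertex 27.880 17.433 7.177
      vertex 10.119 0.582 7.177
      vertex 19.770 1.172 7.177
    endloop
  endfacet
  facet normal 0.0000 0.0000 1.0000
    outer loop
      vertex 27.880 17.433 7.177
      vertex 19.770 1.172 7.177
      vertex 26.784 7.827 7.177
    endloop
  endfacet
  facet normal 0.8340 0.5518 0.0000
    outer loop
      vertex 27.880 17.433 0.000
      vertex 22.544 25.497 0.000
      vertex 22.544 25.497 7.177
    endloop
  endfacet
  facet normal 0.8340 0.5518 0.0000
    outer loop
      vertex 27.880 17.433 0.000
      vertex 22.544 25.497 7.177
      vertex 27.880 17.433 7.177
    endloop
  endfacet
  facet normal 0.2841 0.9588 0.0000
    outer loop
      vertex 22.544 25.497 0.000
      vertex 13.273 28.244 0.000
      vertex 13.273 28.244 7.177
    endloop
  endfacet
  facet normal 0.2841 0.9588 0.0000
    outer loop
      vertex 22.544 25.497 0.000
      vertex 13.273 28.244 7.177
      vertex 22.544 25.497 7.177
    endloop
  endfacet
  facet normal -0.3987 0.9171 0.0000
    outer loop
      vertex 13.273 28.244 0.000
      vertex 4.406 24.389 0.000
      vertex 4.406 24.389 7.177
    endloop
  endfacet
  facet normal -0.3987 0.9171 0.0000
    outer loop
      vertex 13.273 28.244 0.000
      vertex 4.406 24.389 7.177
      vertex 13.273 28.244 7.177
    endloop
  endfacet
  facet normal -0.8949 0.4463 0.0000
    outer loop
      vertex 4.406 24.389 0.000
      vertex 0.091 15.736 0.000
      vertex 0.091 15.736 7.177
    endloop
  endfacet
  facet normal -0.8949 0.4463 0.0000
    outer loop
      vertex 4.406 24.389 0.000
      vertex 0.091 15.736 7.177
      vertex 4.406 24.389 7.177
    endloop
  endfacet
  facet normal -0.9724 -0.2333 0.0000
    outer loop
      vertex 0.091 15.736 0.000
      vertex 2.347 6.334 0.000
      vertex 2.347 6.334 7.177
    endloop
  endfacet
  facet normal -0.9724 -0.2333 0.0000
    outer loop
      vertex 0.091 15.736 0.000
      vertex 2.347 6.334 7.177
      vertex 0.091 15.736 7.177
    endloop
  endfacet
  facet normal -0.5949 -0.8038 0.0000
    outer loop
      vertex 2.347 6.334 0.000
      vertex 10.119 0.582 0.000
      vertex 10.119 0.582 7.177
    endloop
  endfacet
  facet normal -0.5949 -0.8038 0.0000
    outer loop
      vertex 2.347 6.334 0.000
      vertex 10.119 0.582 7.177
      vertex 2.347 6.334 7.177
    endloop
  endfacet
  facet normal 0.0610 -0.9981 0.0000
    outer loop
      vertex 10.119 0.582 0.000
      vertex 19.770 1.172 0.000
      vertex 19.770 1.172 7.177
    endloop
  endfacet
  facet normal 0.0610 -0.9981 0.0000
    outer loop
      vertex 10.119 0.582 0.000
      vertex 19.770 1.172 7.177
      vertex 10.119 0.582 7.177
    endloop
  endfacet
  facet normal 0.6883 -0.7254 0.0000
    outer loop
      vertex 19.770 1.172 0.000
      vertex 26.784 7.827 0.000
      vertex 26.784 7.827 7.177
    endloop
  endfacet
  facet normal 0.6883 -0.7254 0.0000
    outer loop
      vertex 19.770 1.172 0.000
      vertex 26.784 7.827 7.177
      vertex 19.770 1.172 7.177
    endloop
  endfacet
  facet normal 0.9936 -0.1134 0.0000
    outer loop
      vertex 26.784 7.827 0.000
      vertex 27.880 17.433 0.000
      vertex 27.880 17.433 7.177
    endloop
  endfacet
  facet normal 0.9936 -0.1134 0.0000
    outer loop
      vertex 26.784 7.827 0.000
      vertex 27.880 17.433 7.177
      vertex 26.784 7.827 7.177
    endloop
  endfacet
endsolid part

The G0 Z moves step by Δz≈1.435 mm. Every layer's G1 loop is the same polygon, so the solid is a straight extrusion of it from z=0 to z≈7.18. Closing with flat bottom and top caps and triangulating gives 32 facets — a regular 9-sided prism (a cylinder approximated with 9 flat sides), circumscribed radius ≈ 14.1 mm, height ≈ 7.18 mm.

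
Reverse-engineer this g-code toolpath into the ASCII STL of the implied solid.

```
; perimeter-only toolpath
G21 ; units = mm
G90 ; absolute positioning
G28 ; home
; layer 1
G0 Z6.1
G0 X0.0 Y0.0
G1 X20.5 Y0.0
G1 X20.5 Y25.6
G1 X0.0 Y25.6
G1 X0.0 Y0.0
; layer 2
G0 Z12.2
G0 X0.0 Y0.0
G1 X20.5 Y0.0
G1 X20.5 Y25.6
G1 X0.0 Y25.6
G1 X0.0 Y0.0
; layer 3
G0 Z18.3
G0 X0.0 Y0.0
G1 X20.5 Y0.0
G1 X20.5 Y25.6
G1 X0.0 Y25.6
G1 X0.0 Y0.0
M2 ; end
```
solid part
  facet normal 0.0000 0.0000 -1.0000
    outer loop
      vertex 20.5 25.6 0.0
      vertex 20.5 0.0 0.0
      vertex 0.0 0.0 0.0
    endloop
  endfacet
  facet normal 0.0000 0.0000 -1.0000
    outer loop
      vertex 0.0 25.6 0.0
      vertex 20.5 25.6 0.0
      vertex 0.0 0.0 0.0
    endloop
  endfacet
  facet normal 0.0000 0.0000 1.0000
    outer loop
      vertex 0.0 0.0 18.3
      vertex 20.5 0.0 18.3
      vertex 20.5 25.6 18.3
    endloop
  endfacet
  facet normal 0.0000 0.0000 1.0000
    outer loop
      vertex 0.0 0.0 18.3
      vertex 20.5 25.6 18.3
      vertex 0.0 25.6 18.3
    endloop
  endfacet
  facet normal 0.0000 -1.0000 0.0000
    outer loop
      vertex 0.0 0.0 0.0
      vertex 20.5 0.0 0.0
      vertex 20.5 0.0 18.3
    endloop
  endfacet
  facet normal 0.0000 -1.0000 0.0000
    outer loop
      vertex 0.0 0.0 0.0
      vertex 20.5 0.0 18.3
      vertex 0.0 0.0 18.3
    endloop
  endfacet
  facet normal 0.0000 1.0000 0.0000
    outer loop
      vertex 20.5 25.6 18.3
      vertex 20.5 25.6 0.0
      vertex 0.0 25.6 0.0
    endloop
  endfacet
  facet normal 0.0000 1.0000 0.0000
    outer loop
      vertex 0.0 25.6 18.3
      vertex 20.5 25.6 18.3
      vertex 0.0 25.6 0.0
    endloop
  endfacet
  facet normal -1.0000 0.0000 0.0000
    outer loop
      vertex 0.0 25.6 18.3
      vertex 0.0 25.6 0.0
      vertex 0.0 0.0 0.0
    endloop
  endfacet
  facet normal -1.0000 0.0000 0.0000
    outer loop
      vertex 0.0 0.0 18.3
      vertex 0.0 25.6 18.3
      vertex 0.0 0.0 0.0
    endloop
  endfacet
  facet normal 1.0000 0.0000 0.0000
    outer loop
      vertex 20.5 0.0 0.0
      vertex 20.5 25.6 0.0
      vertex 20.5 25.6 18.3
    endloop
  endfacet
  facet normal 1.0000 0.0000 0.0000
    outer loop
      vertex 20.5 0.0 0.0
      vertex 20.5 25.6 18.3
      vertex 20.5 0.0 18.3
    endloop
  endfacet
endsolid part

The G0 Z moves step by Δz≈6.1 mm. Every layer's G1 loop is the same polygon, so the solid is a straight extrusion of it from z=0 to z≈18.3. Closing with flat bottom and top caps and triangulating gives 12 facets — a rectangular box, roughly 20.5 × 25.6 mm footprint and 18.3 mm tall.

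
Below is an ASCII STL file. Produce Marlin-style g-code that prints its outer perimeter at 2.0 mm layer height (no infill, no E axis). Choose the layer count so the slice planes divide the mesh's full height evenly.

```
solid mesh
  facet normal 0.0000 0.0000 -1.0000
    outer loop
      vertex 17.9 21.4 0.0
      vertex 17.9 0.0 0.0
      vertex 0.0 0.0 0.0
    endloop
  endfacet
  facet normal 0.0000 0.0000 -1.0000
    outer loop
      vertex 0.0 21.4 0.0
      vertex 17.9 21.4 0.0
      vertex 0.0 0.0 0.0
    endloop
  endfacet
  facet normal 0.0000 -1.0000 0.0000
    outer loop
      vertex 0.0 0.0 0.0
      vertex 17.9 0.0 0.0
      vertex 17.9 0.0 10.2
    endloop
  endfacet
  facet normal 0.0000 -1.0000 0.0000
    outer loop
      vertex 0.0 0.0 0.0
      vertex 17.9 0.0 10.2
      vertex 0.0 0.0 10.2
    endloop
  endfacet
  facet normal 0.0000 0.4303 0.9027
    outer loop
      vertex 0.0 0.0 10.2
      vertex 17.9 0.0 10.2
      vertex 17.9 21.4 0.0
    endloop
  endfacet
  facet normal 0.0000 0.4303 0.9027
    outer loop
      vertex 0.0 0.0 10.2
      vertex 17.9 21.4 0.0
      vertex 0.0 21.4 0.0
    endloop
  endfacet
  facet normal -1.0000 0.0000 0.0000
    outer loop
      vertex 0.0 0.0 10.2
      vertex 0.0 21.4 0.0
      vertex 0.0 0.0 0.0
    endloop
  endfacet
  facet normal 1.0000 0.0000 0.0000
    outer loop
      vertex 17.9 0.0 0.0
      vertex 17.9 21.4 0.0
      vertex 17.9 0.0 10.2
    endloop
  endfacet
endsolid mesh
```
; perimeter-only toolpath
G21 ; units = mm
G90 ; absolute positioning
G28 ; home
; layer 1
G0 Z2.0
G0 X0.0 Y0.0
G1 X17.9 Y0.0
G1 X17.9 Y17.1
G1 X0.0 Y17.1
G1 X0.0 Y0.0
; layer 2
G0 Z4.1
G0 X0.0 Y0.0
G1 X17.9 Y0.0
G1 X17.9 Y12.8
G1 X0.0 Y12.8
G1 X0.0 Y0.0
; layer 3
G0 Z6.1
G0 X0.0 Y0.0
G1 X17.9 Y0.0
G1 X17.9 Y8.6
G1 X0.0 Y8.6
G1 X0.0 Y0.0
; layer 4
G0 Z8.2
G0 X0.0 Y0.0
G1 X17.9 Y0.0
G1 X17.9 Y4.3
G1 X0.0 Y4.3
G1 X0.0 Y0.0
M2 ; end

The solid is a wedge (ramp): 17.9 × 21.4 mm base, rising to 10.2 mm along the y=0 edge and sloping linearly to z=0 at y=21.4. Slicing at Δz = 2.0 mm — 5 equal slices spanning the solid's height, so layer i sits at z = i·h/5 — gives 4 non-empty perimeters. Each is a 4-segment closed polygon; G0 lifts to the layer z and rapids to the start vertex, then G1 traces the edges. The cross-section shrinks linearly with z (the slice at the apex is degenerate and omitted).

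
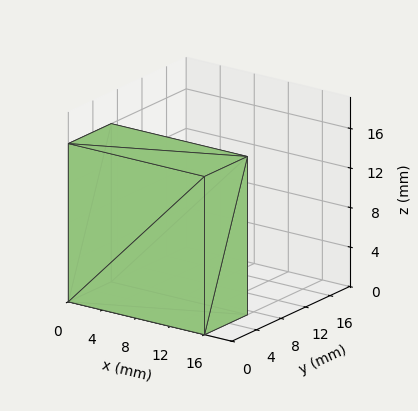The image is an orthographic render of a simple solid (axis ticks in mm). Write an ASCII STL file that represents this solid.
Reading the render: the shape is a rectangular box, roughly 16 × 7 mm footprint and 16 mm tall (dimensions read to the nearest mm from the axis ticks). For the STL, each face is triangulated and given an outward normal.

solid part
  facet normal 0.0000 0.0000 -1.0000
    outer loop
      vertex 16.0 7.0 0.0
      vertex 16.0 0.0 0.0
      vertex 0.0 0.0 0.0
    endloop
  endfacet
  facet normal 0.0000 0.0000 -1.0000
    outer loop
      vertex 0.0 7.0 0.0
      vertex 16.0 7.0 0.0
      vertex 0.0 0.0 0.0
    endloop
  endfacet
  facet normal 0.0000 0.0000 1.0000
    outer loop
      vertex 0.0 0.0 16.0
      vertex 16.0 0.0 16.0
      vertex 16.0 7.0 16.0
    endloop
  endfacet
  facet normal 0.0000 0.0000 1.0000
    outer loop
      vertex 0.0 0.0 16.0
      vertex 16.0 7.0 16.0
      vertex 0.0 7.0 16.0
    endloop
  endfacet
  facet normal 0.0000 -1.0000 0.0000
    outer loop
      vertex 0.0 0.0 0.0
      vertex 16.0 0.0 0.0
      vertex 16.0 0.0 16.0
    endloop
  endfacet
  facet normal 0.0000 -1.0000 0.0000
    outer loop
      vertex 0.0 0.0 0.0
      vertex 16.0 0.0 16.0
      vertex 0.0 0.0 16.0
    endloop
  endfacet
  facet normal 0.0000 1.0000 0.0000
    outer loop
      vertex 16.0 7.0 16.0
      vertex 16.0 7.0 0.0
      vertex 0.0 7.0 0.0
    endloop
  endfacet
  facet normal 0.0000 1.0000 0.0000
    outer loop
      vertex 0.0 7.0 16.0
      vertex 16.0 7.0 16.0
      vertex 0.0 7.0 0.0
    endloop
  endfacet
  facet normal -1.0000 0.0000 0.0000
    outer loop
      vertex 0.0 7.0 16.0
      vertex 0.0 7.0 0.0
      vertex 0.0 0.0 0.0
    endloop
  endfacet
  facet normal -1.0000 0.0000 0.0000
    outer loop
      vertex 0.0 0.0 16.0
      vertex 0.0 7.0 16.0
      vertex 0.0 0.0 0.0
    endloop
  endfacet
  facet normal 1.0000 0.0000 0.0000
    outer loop
      vertex 16.0 0.0 0.0
      vertex 16.0 7.0 0.0
      vertex 16.0 7.0 16.0
    endloop
  endfacet
  facet normal 1.0000 0.0000 0.0000
    outer loop
      vertex 16.0 0.0 0.0
      vertex 16.0 7.0 16.0
      vertex 16.0 0.0 16.0
    endloop
  endfacet
endsolid part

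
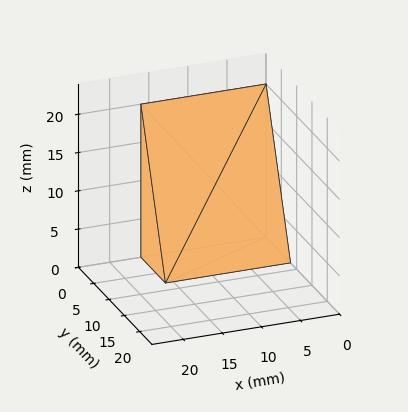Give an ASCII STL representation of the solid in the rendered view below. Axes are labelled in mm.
Reading the render: the shape is a wedge (ramp): 16 × 8 mm base, rising to 20 mm along the y=0 edge and sloping linearly to z=0 at y=8 (dimensions read to the nearest mm from the axis ticks). For the STL, each face is triangulated and given an outward normal.

solid part
  facet normal 0.0000 0.0000 -1.0000
    outer loop
      vertex 16.00 8.00 0.00
      vertex 16.00 0.00 0.00
      vertex 0.00 0.00 0.00
    endloop
  endfacet
  facet normal 0.0000 0.0000 -1.0000
    outer loop
      vertex 0.00 8.00 0.00
      vertex 16.00 8.00 0.00
      vertex 0.00 0.00 0.00
    endloop
  endfacet
  facet normal 0.0000 -1.0000 0.0000
    outer loop
      vertex 0.00 0.00 0.00
      vertex 16.00 0.00 0.00
      vertex 16.00 0.00 20.00
    endloop
  endfacet
  facet normal 0.0000 -1.0000 0.0000
    outer loop
      vertex 0.00 0.00 0.00
      vertex 16.00 0.00 20.00
      vertex 0.00 0.00 20.00
    endloop
  endfacet
  facet normal 0.0000 0.9285 0.3714
    outer loop
      vertex 0.00 0.00 20.00
      vertex 16.00 0.00 20.00
      vertex 16.00 8.00 0.00
    endloop
  endfacet
  facet normal 0.0000 0.9285 0.3714
    outer loop
      vertex 0.00 0.00 20.00
      vertex 16.00 8.00 0.00
      vertex 0.00 8.00 0.00
    endloop
  endfacet
  facet normal -1.0000 0.0000 0.0000
    outer loop
      vertex 0.00 0.00 20.00
      vertex 0.00 8.00 0.00
      vertex 0.00 0.00 0.00
    endloop
  endfacet
  facet normal 1.0000 0.0000 0.0000
    outer loop
      vertex 16.00 0.00 0.00
      vertex 16.00 8.00 0.00
      vertex 16.00 0.00 20.00
    endloop
  endfacet
endsolid part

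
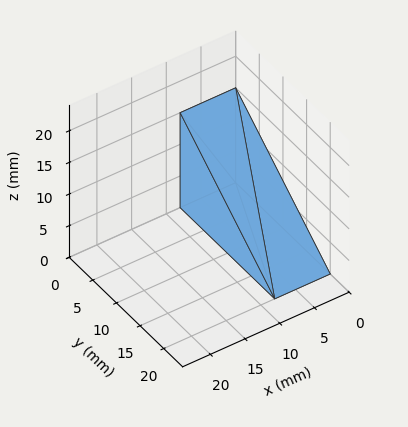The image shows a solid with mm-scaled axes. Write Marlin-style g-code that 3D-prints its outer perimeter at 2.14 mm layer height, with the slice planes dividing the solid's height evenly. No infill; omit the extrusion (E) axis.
Reading the render: the shape is a wedge (ramp): 8 × 20 mm base, rising to 15 mm along the y=0 edge and sloping linearly to z=0 at y=20 (dimensions read to the nearest mm from the axis ticks). For the g-code, the solid's height is divided into equal slices at the stated Δz and each level perimeter traced with G1 moves after a G0 lift.

; perimeter-only toolpath
G21 ; units = mm
G90 ; absolute positioning
G28 ; home
; layer 1
G0 Z2.14
G0 X0.00 Y0.00
G1 X8.00 Y0.00
G1 X8.00 Y17.14
G1 X0.00 Y17.14
G1 X0.00 Y0.00
; layer 2
G0 Z4.29
G0 X0.00 Y0.00
G1 X8.00 Y0.00
G1 X8.00 Y14.29
G1 X0.00 Y14.29
G1 X0.00 Y0.00
; layer 3
G0 Z6.43
G0 X0.00 Y0.00
G1 X8.00 Y0.00
G1 X8.00 Y11.43
G1 X0.00 Y11.43
G1 X0.00 Y0.00
; layer 4
G0 Z8.57
G0 X0.00 Y0.00
G1 X8.00 Y0.00
G1 X8.00 Y8.57
G1 X0.00 Y8.57
G1 X0.00 Y0.00
; layer 5
G0 Z10.71
G0 X0.00 Y0.00
G1 X8.00 Y0.00
G1 X8.00 Y5.71
G1 X0.00 Y5.71
G1 X0.00 Y0.00
; layer 6
G0 Z12.86
G0 X0.00 Y0.00
G1 X8.00 Y0.00
G1 X8.00 Y2.86
G1 X0.00 Y2.86
G1 X0.00 Y0.00
M2 ; end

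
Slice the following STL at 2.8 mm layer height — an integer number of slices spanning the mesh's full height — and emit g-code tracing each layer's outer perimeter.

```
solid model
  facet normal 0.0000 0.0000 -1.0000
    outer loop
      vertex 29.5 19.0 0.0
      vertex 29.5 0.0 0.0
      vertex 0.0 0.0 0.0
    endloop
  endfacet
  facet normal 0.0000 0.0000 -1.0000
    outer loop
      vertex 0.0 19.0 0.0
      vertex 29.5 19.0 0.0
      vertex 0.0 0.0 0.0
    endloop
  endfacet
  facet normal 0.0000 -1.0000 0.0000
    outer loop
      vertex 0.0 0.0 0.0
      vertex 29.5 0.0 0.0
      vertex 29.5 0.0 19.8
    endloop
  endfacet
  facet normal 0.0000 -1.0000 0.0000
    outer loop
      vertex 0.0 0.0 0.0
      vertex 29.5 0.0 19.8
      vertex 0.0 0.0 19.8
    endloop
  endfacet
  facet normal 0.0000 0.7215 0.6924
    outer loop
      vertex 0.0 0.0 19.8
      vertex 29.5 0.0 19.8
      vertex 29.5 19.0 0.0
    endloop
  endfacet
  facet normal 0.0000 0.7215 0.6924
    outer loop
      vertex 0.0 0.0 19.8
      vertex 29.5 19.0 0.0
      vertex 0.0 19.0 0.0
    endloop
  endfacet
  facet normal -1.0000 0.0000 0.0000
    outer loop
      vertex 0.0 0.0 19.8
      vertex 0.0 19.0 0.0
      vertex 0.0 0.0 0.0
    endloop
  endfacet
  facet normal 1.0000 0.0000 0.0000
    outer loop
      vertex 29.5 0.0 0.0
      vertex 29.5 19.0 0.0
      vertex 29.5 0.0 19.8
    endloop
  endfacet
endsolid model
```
; perimeter-only toolpath
G21 ; units = mm
G90 ; absolute positioning
G28 ; home
; layer 1
G0 Z2.8
G0 X0.0 Y0.0
G1 X29.5 Y0.0
G1 X29.5 Y16.3
G1 X0.0 Y16.3
G1 X0.0 Y0.0
; layer 2
G0 Z5.7
G0 X0.0 Y0.0
G1 X29.5 Y0.0
G1 X29.5 Y13.6
G1 X0.0 Y13.6
G1 X0.0 Y0.0
; layer 3
G0 Z8.5
G0 X0.0 Y0.0
G1 X29.5 Y0.0
G1 X29.5 Y10.9
G1 X0.0 Y10.9
G1 X0.0 Y0.0
; layer 4
G0 Z11.3
G0 X0.0 Y0.0
G1 X29.5 Y0.0
G1 X29.5 Y8.1
G1 X0.0 Y8.1
G1 X0.0 Y0.0
; layer 5
G0 Z14.1
G0 X0.0 Y0.0
G1 X29.5 Y0.0
G1 X29.5 Y5.4
G1 X0.0 Y5.4
G1 X0.0 Y0.0
; layer 6
G0 Z17.0
G0 X0.0 Y0.0
G1 X29.5 Y0.0
G1 X29.5 Y2.7
G1 X0.0 Y2.7
G1 X0.0 Y0.0
M2 ; end

The solid is a wedge (ramp): 29.5 × 19 mm base, rising to 19.8 mm along the y=0 edge and sloping linearly to z=0 at y=19. Slicing at Δz = 2.8 mm — 7 equal slices spanning the solid's height, so layer i sits at z = i·h/7 — gives 6 non-empty perimeters. Each is a 4-segment closed polygon; G0 lifts to the layer z and rapids to the start vertex, then G1 traces the edges. The cross-section shrinks linearly with z (the slice at the apex is degenerate and omitted).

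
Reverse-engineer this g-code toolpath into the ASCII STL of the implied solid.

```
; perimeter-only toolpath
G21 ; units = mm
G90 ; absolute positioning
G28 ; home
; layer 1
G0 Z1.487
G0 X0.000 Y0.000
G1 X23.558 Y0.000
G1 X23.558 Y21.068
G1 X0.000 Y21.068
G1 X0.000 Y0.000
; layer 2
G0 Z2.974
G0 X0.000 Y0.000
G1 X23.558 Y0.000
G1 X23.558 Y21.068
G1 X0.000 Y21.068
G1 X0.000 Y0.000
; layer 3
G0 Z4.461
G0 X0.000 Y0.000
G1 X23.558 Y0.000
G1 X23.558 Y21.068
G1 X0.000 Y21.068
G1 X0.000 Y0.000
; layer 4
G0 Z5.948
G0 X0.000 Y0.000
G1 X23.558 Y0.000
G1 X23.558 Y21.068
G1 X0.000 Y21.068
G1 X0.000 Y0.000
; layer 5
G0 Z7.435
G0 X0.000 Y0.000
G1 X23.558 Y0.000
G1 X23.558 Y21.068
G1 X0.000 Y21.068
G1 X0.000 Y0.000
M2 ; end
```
solid part
  facet normal 0.0000 0.0000 -1.0000
    outer loop
      vertex 23.558 21.068 0.000
      vertex 23.558 0.000 0.000
      vertex 0.000 0.000 0.000
    endloop
  endfacet
  facet normal 0.0000 0.0000 -1.0000
    outer loop
      vertex 0.000 21.068 0.000
      vertex 23.558 21.068 0.000
      vertex 0.000 0.000 0.000
    endloop
  endfacet
  facet normal 0.0000 0.0000 1.0000
    outer loop
      vertex 0.000 0.000 7.435
      vertex 23.558 0.000 7.435
      vertex 23.558 21.068 7.435
    endloop
  endfacet
  facet normal 0.0000 0.0000 1.0000
    outer loop
      vertex 0.000 0.000 7.435
      vertex 23.558 21.068 7.435
      vertex 0.000 21.068 7.435
    endloop
  endfacet
  facet normal 0.0000 -1.0000 0.0000
    outer loop
      vertex 0.000 0.000 0.000
      vertex 23.558 0.000 0.000
      vertex 23.558 0.000 7.435
    endloop
  endfacet
  facet normal 0.0000 -1.0000 0.0000
    outer loop
      vertex 0.000 0.000 0.000
      vertex 23.558 0.000 7.435
      vertex 0.000 0.000 7.435
    endloop
  endfacet
  facet normal 0.0000 1.0000 0.0000
    outer loop
      vertex 23.558 21.068 7.435
      vertex 23.558 21.068 0.000
      vertex 0.000 21.068 0.000
    endloop
  endfacet
  facet normal 0.0000 1.0000 0.0000
    outer loop
      vertex 0.000 21.068 7.435
      vertex 23.558 21.068 7.435
      vertex 0.000 21.068 0.000
    endloop
  endfacet
  facet normal -1.0000 0.0000 0.0000
    outer loop
      vertex 0.000 21.068 7.435
      vertex 0.000 21.068 0.000
      vertex 0.000 0.000 0.000
    endloop
  endfacet
  facet normal -1.0000 0.0000 0.0000
    outer loop
      vertex 0.000 0.000 7.435
      vertex 0.000 21.068 7.435
      vertex 0.000 0.000 0.000
    endloop
  endfacet
  facet normal 1.0000 0.0000 0.0000
    outer loop
      vertex 23.558 0.000 0.000
      vertex 23.558 21.068 0.000
      vertex 23.558 21.068 7.435
    endloop
  endfacet
  facet normal 1.0000 0.0000 0.0000
    outer loop
      vertex 23.558 0.000 0.000
      vertex 23.558 21.068 7.435
      vertex 23.558 0.000 7.435
    endloop
  endfacet
endsolid part

The G0 Z moves step by Δz≈1.487 mm. Every layer's G1 loop is the same polygon, so the solid is a straight extrusion of it from z=0 to z≈7.43. Closing with flat bottom and top caps and triangulating gives 12 facets — a rectangular box, roughly 23.6 × 21.1 mm footprint and 7.43 mm tall.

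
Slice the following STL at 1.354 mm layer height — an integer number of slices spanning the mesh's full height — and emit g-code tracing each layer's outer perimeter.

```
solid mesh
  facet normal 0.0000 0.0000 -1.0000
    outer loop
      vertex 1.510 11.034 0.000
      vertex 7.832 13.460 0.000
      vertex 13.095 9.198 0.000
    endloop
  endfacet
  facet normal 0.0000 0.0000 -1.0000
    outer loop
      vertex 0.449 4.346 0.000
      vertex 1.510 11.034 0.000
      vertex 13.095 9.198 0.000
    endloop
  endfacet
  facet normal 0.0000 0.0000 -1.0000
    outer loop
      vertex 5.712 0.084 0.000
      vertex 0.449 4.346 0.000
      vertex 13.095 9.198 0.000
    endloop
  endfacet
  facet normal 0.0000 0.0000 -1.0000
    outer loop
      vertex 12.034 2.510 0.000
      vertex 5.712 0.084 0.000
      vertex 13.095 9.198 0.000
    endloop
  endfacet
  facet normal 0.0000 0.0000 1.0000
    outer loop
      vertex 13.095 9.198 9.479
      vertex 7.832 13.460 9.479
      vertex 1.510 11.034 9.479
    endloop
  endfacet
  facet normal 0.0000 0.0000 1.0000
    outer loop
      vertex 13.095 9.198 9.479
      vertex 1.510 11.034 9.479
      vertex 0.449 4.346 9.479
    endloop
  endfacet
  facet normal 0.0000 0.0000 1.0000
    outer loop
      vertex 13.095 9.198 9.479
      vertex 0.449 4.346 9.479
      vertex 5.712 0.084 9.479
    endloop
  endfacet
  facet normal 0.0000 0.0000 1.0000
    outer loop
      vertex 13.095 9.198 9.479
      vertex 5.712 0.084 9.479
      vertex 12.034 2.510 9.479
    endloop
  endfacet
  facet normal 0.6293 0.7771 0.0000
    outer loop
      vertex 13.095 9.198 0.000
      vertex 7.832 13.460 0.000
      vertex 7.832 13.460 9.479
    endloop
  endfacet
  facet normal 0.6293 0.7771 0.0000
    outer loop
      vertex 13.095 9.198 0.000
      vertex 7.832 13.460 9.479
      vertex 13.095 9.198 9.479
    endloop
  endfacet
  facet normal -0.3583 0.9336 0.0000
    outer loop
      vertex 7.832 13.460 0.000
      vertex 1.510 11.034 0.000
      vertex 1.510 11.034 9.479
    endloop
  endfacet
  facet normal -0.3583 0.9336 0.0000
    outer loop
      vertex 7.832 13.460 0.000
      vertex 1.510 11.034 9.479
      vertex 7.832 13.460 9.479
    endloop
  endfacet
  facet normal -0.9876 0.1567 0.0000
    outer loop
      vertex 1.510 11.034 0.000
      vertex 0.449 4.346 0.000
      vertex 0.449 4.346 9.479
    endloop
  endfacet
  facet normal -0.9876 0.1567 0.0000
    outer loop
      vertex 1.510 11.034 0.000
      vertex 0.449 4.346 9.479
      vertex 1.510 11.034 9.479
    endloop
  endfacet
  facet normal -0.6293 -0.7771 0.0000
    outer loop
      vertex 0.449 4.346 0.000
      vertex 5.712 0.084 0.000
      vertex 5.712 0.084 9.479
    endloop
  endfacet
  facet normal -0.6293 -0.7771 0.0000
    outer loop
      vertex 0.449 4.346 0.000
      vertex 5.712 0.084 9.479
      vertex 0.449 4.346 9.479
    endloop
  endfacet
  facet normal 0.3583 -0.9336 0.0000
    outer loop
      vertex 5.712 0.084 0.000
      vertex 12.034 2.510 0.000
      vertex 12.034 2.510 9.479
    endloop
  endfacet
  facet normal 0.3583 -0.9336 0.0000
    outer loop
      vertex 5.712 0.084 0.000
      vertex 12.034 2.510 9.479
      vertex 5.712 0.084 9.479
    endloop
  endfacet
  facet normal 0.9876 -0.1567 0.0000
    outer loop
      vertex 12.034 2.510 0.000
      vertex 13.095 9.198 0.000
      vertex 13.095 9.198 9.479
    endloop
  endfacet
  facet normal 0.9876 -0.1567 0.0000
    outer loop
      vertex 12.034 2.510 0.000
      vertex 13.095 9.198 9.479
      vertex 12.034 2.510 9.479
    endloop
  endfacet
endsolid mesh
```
; perimeter-only toolpath
G21 ; units = mm
G90 ; absolute positioning
G28 ; home
; layer 1
G0 Z1.354
G0 X13.095 Y9.198
G1 X7.832 Y13.460
G1 X1.510 Y11.034
G1 X0.449 Y4.346
G1 X5.712 Y0.084
G1 X12.034 Y2.510
G1 X13.095 Y9.198
; layer 2
G0 Z2.708
G0 X13.095 Y9.198
G1 X7.832 Y13.460
G1 X1.510 Y11.034
G1 X0.449 Y4.346
G1 X5.712 Y0.084
G1 X12.034 Y2.510
G1 X13.095 Y9.198
; layer 3
G0 Z4.062
G0 X13.095 Y9.198
G1 X7.832 Y13.460
G1 X1.510 Y11.034
G1 X0.449 Y4.346
G1 X5.712 Y0.084
G1 X12.034 Y2.510
G1 X13.095 Y9.198
; layer 4
G0 Z5.417
G0 X13.095 Y9.198
G1 X7.832 Y13.460
G1 X1.510 Y11.034
G1 X0.449 Y4.346
G1 X5.712 Y0.084
G1 X12.034 Y2.510
G1 X13.095 Y9.198
; layer 5
G0 Z6.771
G0 X13.095 Y9.198
G1 X7.832 Y13.460
G1 X1.510 Y11.034
G1 X0.449 Y4.346
G1 X5.712 Y0.084
G1 X12.034 Y2.510
G1 X13.095 Y9.198
; layer 6
G0 Z8.125
G0 X13.095 Y9.198
G1 X7.832 Y13.460
G1 X1.510 Y11.034
G1 X0.449 Y4.346
G1 X5.712 Y0.084
G1 X12.034 Y2.510
G1 X13.095 Y9.198
; layer 7
G0 Z9.479
G0 X13.095 Y9.198
G1 X7.832 Y13.460
G1 X1.510 Y11.034
G1 X0.449 Y4.346
G1 X5.712 Y0.084
G1 X12.034 Y2.510
G1 X13.095 Y9.198
M2 ; end

The solid is a regular 6-sided prism (a cylinder approximated with 6 flat sides), circumscribed radius ≈ 6.77 mm, height ≈ 9.48 mm. Slicing at Δz = 1.354 mm — 7 equal slices spanning the solid's height, so layer i sits at z = i·h/7 — gives 7 non-empty perimeters. Each is a 6-segment closed polygon; G0 lifts to the layer z and rapids to the start vertex, then G1 traces the edges.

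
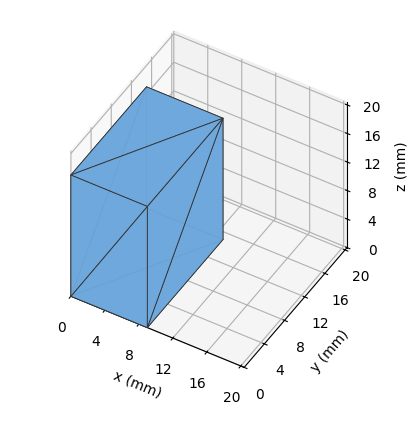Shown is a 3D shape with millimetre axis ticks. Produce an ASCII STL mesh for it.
Reading the render: the shape is a rectangular box, roughly 9 × 15 mm footprint and 17 mm tall (dimensions read to the nearest mm from the axis ticks). For the STL, each face is triangulated and given an outward normal.

solid part
  facet normal 0.0000 0.0000 -1.0000
    outer loop
      vertex 9.0 15.0 0.0
      vertex 9.0 0.0 0.0
      vertex 0.0 0.0 0.0
    endloop
  endfacet
  facet normal 0.0000 0.0000 -1.0000
    outer loop
      vertex 0.0 15.0 0.0
      vertex 9.0 15.0 0.0
      vertex 0.0 0.0 0.0
    endloop
  endfacet
  facet normal 0.0000 0.0000 1.0000
    outer loop
      vertex 0.0 0.0 17.0
      vertex 9.0 0.0 17.0
      vertex 9.0 15.0 17.0
    endloop
  endfacet
  facet normal 0.0000 0.0000 1.0000
    outer loop
      vertex 0.0 0.0 17.0
      vertex 9.0 15.0 17.0
      vertex 0.0 15.0 17.0
    endloop
  endfacet
  facet normal 0.0000 -1.0000 0.0000
    outer loop
      vertex 0.0 0.0 0.0
      vertex 9.0 0.0 0.0
      vertex 9.0 0.0 17.0
    endloop
  endfacet
  facet normal 0.0000 -1.0000 0.0000
    outer loop
      vertex 0.0 0.0 0.0
      vertex 9.0 0.0 17.0
      vertex 0.0 0.0 17.0
    endloop
  endfacet
  facet normal 0.0000 1.0000 0.0000
    outer loop
      vertex 9.0 15.0 17.0
      vertex 9.0 15.0 0.0
      vertex 0.0 15.0 0.0
    endloop
  endfacet
  facet normal 0.0000 1.0000 0.0000
    outer loop
      vertex 0.0 15.0 17.0
      vertex 9.0 15.0 17.0
      vertex 0.0 15.0 0.0
    endloop
  endfacet
  facet normal -1.0000 0.0000 0.0000
    outer loop
      vertex 0.0 15.0 17.0
      vertex 0.0 15.0 0.0
      vertex 0.0 0.0 0.0
    endloop
  endfacet
  facet normal -1.0000 0.0000 0.0000
    outer loop
      vertex 0.0 0.0 17.0
      vertex 0.0 15.0 17.0
      vertex 0.0 0.0 0.0
    endloop
  endfacet
  facet normal 1.0000 0.0000 0.0000
    outer loop
      vertex 9.0 0.0 0.0
      vertex 9.0 15.0 0.0
      vertex 9.0 15.0 17.0
    endloop
  endfacet
  facet normal 1.0000 0.0000 0.0000
    outer loop
      vertex 9.0 0.0 0.0
      vertex 9.0 15.0 17.0
      vertex 9.0 0.0 17.0
    endloop
  endfacet
endsolid part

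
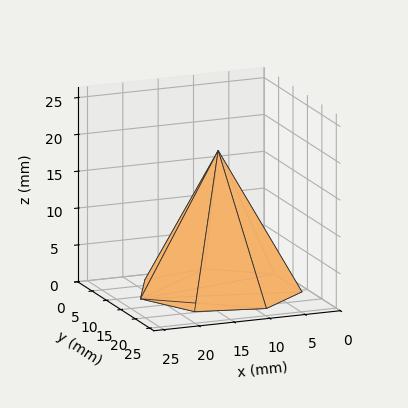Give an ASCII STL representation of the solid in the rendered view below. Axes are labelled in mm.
Reading the render: the shape is a regular 7-sided pyramid, base circumscribed radius ≈ 11 mm, apex at z ≈ 19 mm (dimensions read to the nearest mm from the axis ticks). For the STL, each face is triangulated and given an outward normal.

solid part
  facet normal 0.0000 0.0000 -1.0000
    outer loop
      vertex 8.55 21.72 0.00
      vertex 17.86 19.60 0.00
      vertex 22.00 11.00 0.00
    endloop
  endfacet
  facet normal 0.0000 0.0000 -1.0000
    outer loop
      vertex 1.09 15.77 0.00
      vertex 8.55 21.72 0.00
      vertex 22.00 11.00 0.00
    endloop
  endfacet
  facet normal 0.0000 0.0000 -1.0000
    outer loop
      vertex 1.09 6.23 0.00
      vertex 1.09 15.77 0.00
      vertex 22.00 11.00 0.00
    endloop
  endfacet
  facet normal 0.0000 0.0000 -1.0000
    outer loop
      vertex 8.55 0.28 0.00
      vertex 1.09 6.23 0.00
      vertex 22.00 11.00 0.00
    endloop
  endfacet
  facet normal 0.0000 0.0000 -1.0000
    outer loop
      vertex 17.86 2.40 0.00
      vertex 8.55 0.28 0.00
      vertex 22.00 11.00 0.00
    endloop
  endfacet
  facet normal 0.7989 0.3846 0.4625
    outer loop
      vertex 22.00 11.00 0.00
      vertex 17.86 19.60 0.00
      vertex 11.00 11.00 19.00
    endloop
  endfacet
  facet normal 0.1969 0.8645 0.4624
    outer loop
      vertex 17.86 19.60 0.00
      vertex 8.55 21.72 0.00
      vertex 11.00 11.00 19.00
    endloop
  endfacet
  facet normal -0.5529 0.6932 0.4624
    outer loop
      vertex 8.55 21.72 0.00
      vertex 1.09 15.77 0.00
      vertex 11.00 11.00 19.00
    endloop
  endfacet
  facet normal -0.8866 0.0000 0.4625
    outer loop
      vertex 1.09 15.77 0.00
      vertex 1.09 6.23 0.00
      vertex 11.00 11.00 19.00
    endloop
  endfacet
  facet normal -0.5529 -0.6932 0.4624
    outer loop
      vertex 1.09 6.23 0.00
      vertex 8.55 0.28 0.00
      vertex 11.00 11.00 19.00
    endloop
  endfacet
  facet normal 0.1969 -0.8645 0.4624
    outer loop
      vertex 8.55 0.28 0.00
      vertex 17.86 2.40 0.00
      vertex 11.00 11.00 19.00
    endloop
  endfacet
  facet normal 0.7989 -0.3846 0.4625
    outer loop
      vertex 17.86 2.40 0.00
      vertex 22.00 11.00 0.00
      vertex 11.00 11.00 19.00
    endloop
  endfacet
endsolid part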